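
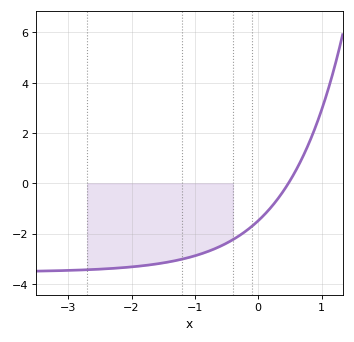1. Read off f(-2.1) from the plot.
-3.35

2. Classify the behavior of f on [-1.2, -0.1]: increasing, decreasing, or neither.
increasing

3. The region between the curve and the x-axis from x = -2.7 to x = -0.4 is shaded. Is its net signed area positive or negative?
negative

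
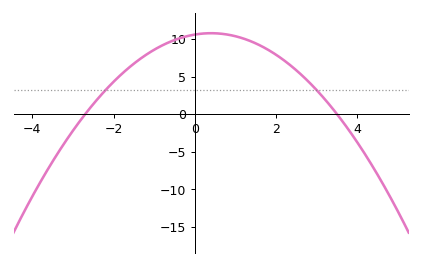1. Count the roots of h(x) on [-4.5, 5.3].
2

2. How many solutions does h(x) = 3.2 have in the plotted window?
2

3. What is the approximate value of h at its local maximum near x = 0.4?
10.8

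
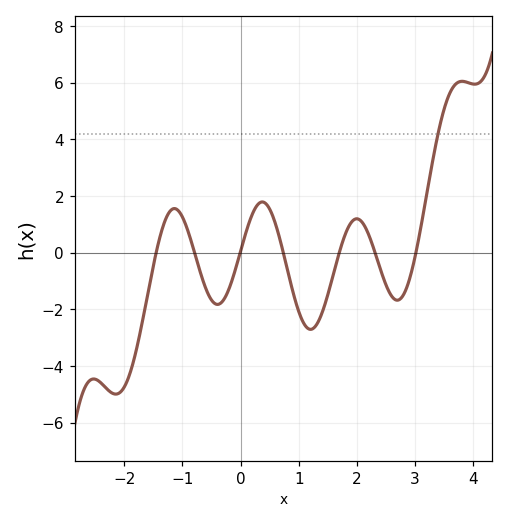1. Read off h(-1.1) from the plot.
1.53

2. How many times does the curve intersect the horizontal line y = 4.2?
1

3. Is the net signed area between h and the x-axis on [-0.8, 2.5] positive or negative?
negative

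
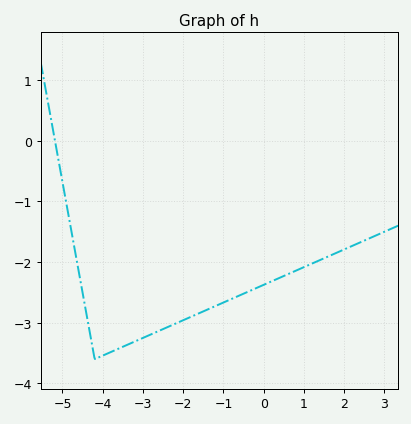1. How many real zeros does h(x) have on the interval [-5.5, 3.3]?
1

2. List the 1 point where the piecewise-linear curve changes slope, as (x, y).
(-4.2, -3.6)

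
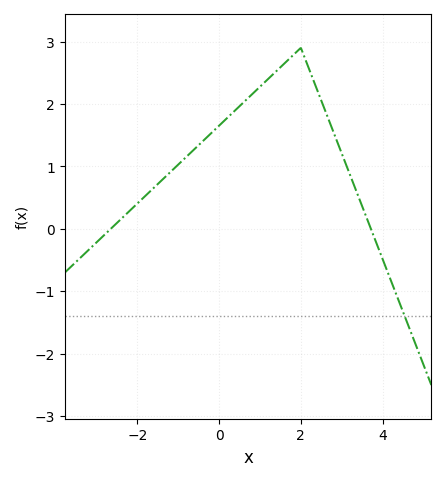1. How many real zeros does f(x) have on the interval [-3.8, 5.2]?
2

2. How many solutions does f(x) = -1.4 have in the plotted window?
1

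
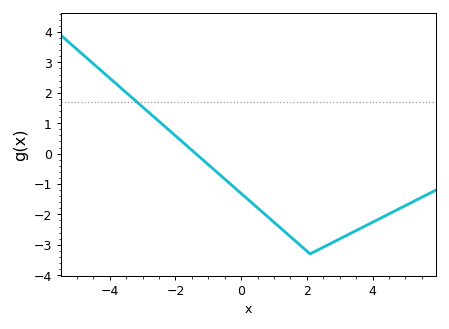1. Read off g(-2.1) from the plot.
0.7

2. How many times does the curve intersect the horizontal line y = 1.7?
1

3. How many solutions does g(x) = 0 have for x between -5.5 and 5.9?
1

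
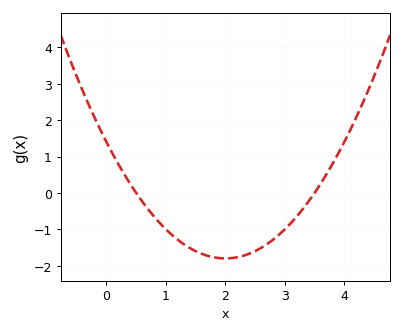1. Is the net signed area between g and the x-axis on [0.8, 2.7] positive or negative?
negative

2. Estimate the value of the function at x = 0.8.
-0.6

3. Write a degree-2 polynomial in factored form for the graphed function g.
y = 0.8(x - 0.5)(x - 3.5)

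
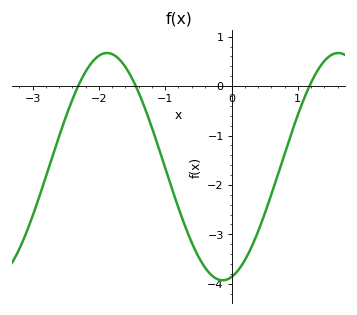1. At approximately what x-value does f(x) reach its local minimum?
-0.135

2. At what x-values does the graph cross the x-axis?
-2.31, -1.44, 1.18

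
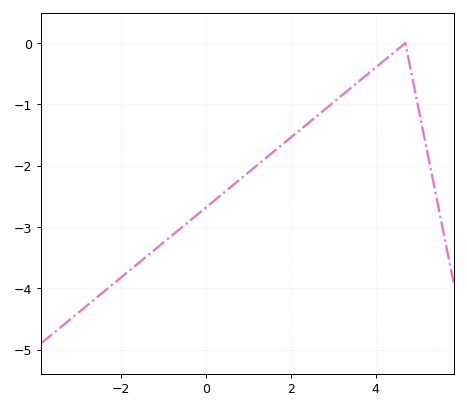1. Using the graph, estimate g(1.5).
-1.8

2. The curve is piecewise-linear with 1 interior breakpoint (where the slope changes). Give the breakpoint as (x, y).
(4.7, 0)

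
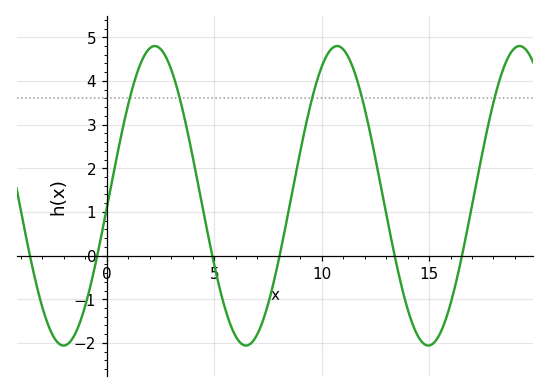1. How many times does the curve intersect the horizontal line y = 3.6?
5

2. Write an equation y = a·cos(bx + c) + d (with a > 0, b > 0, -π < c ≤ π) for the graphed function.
y = 3.43cos(0.74x - 1.6) + 1.37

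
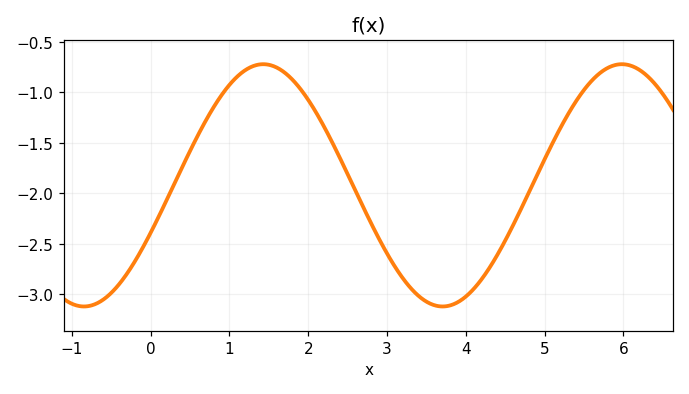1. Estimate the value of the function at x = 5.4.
-1.1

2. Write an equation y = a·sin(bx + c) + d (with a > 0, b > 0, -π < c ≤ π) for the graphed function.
y = 1.2sin(1.4x - 0.4) - 1.92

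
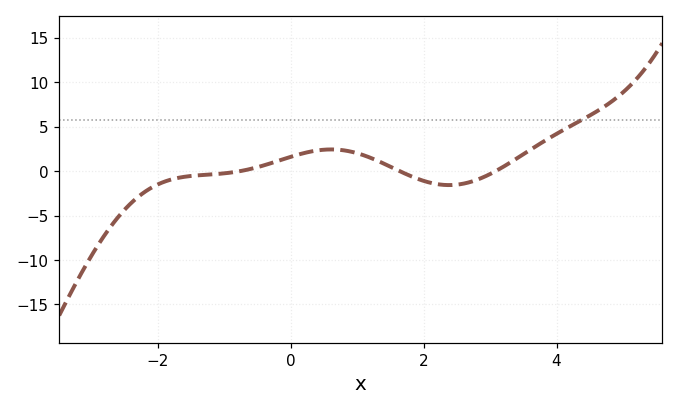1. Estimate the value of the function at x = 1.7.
-0.212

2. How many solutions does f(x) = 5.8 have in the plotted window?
1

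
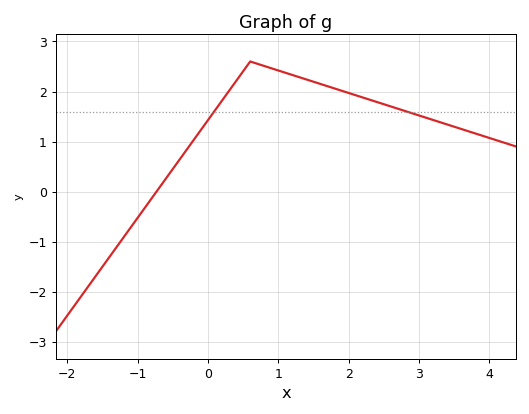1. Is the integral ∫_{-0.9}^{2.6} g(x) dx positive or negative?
positive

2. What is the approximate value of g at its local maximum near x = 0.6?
2.6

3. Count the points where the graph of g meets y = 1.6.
2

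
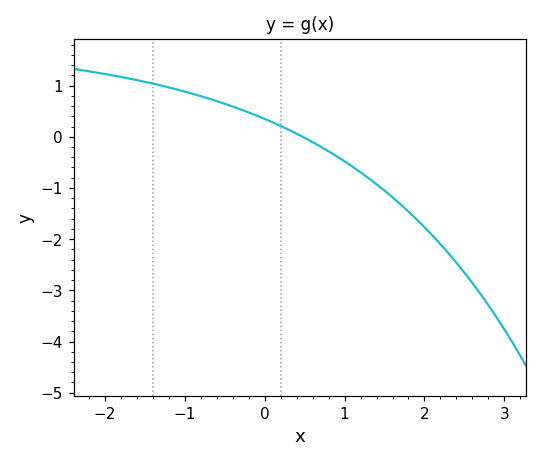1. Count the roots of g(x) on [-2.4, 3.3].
1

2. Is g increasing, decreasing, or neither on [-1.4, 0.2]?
decreasing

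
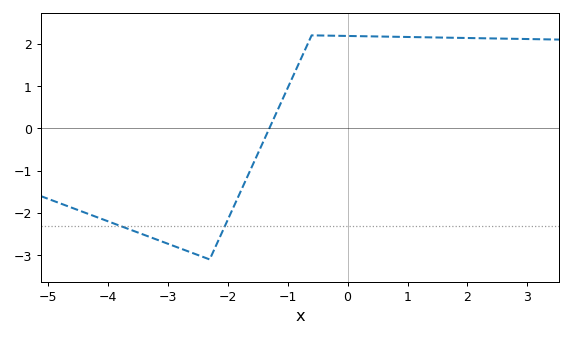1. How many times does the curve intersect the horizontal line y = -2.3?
2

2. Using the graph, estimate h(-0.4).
2.2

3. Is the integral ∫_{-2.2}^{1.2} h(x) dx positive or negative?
positive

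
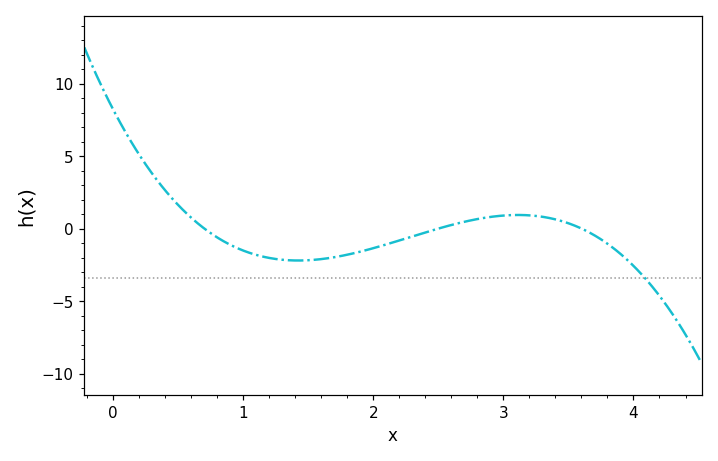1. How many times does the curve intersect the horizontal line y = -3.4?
1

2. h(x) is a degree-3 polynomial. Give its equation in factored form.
y = -1.3(x - 0.7)(x - 2.5)(x - 3.6)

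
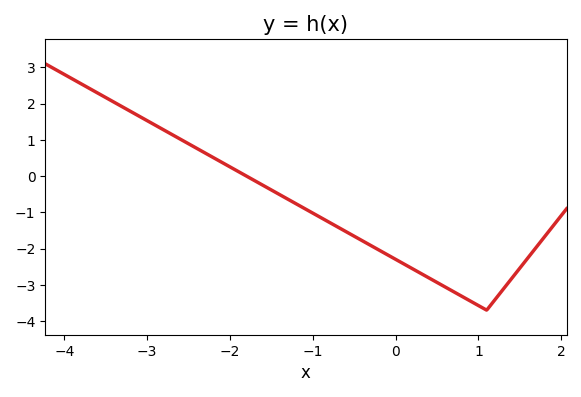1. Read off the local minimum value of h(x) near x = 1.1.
-3.7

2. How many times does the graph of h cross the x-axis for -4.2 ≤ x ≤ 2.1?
1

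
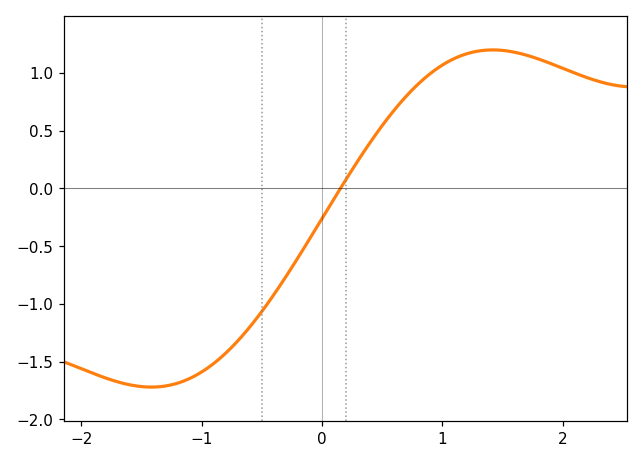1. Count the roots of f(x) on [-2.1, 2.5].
1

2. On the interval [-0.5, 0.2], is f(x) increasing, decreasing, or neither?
increasing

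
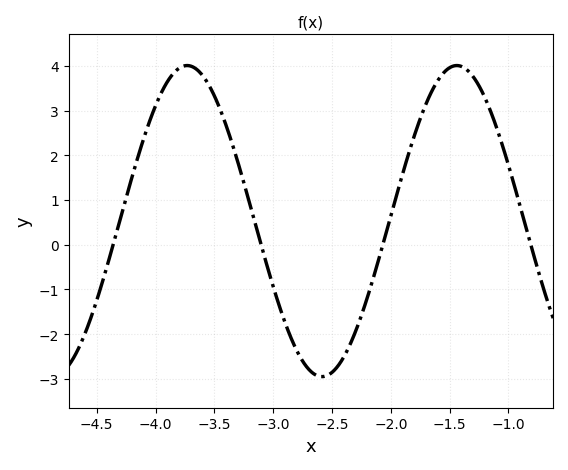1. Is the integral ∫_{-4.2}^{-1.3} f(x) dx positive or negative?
positive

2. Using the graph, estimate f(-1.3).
3.76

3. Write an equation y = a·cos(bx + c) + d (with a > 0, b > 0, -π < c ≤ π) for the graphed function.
y = 3.48cos(2.74x - 2.34) + 0.53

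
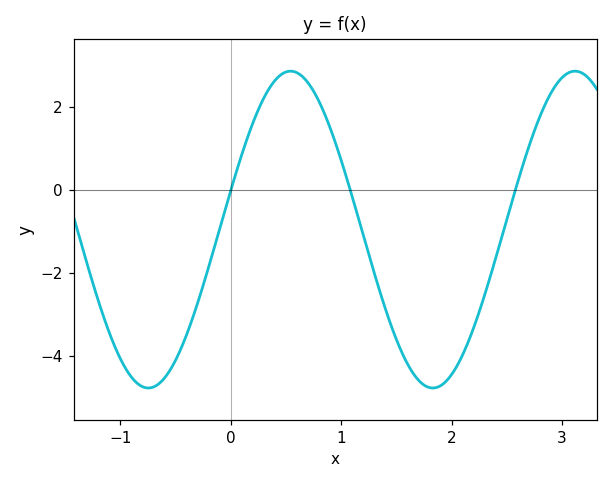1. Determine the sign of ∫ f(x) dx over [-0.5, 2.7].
negative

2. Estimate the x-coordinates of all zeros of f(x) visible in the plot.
0, 1.1, 2.6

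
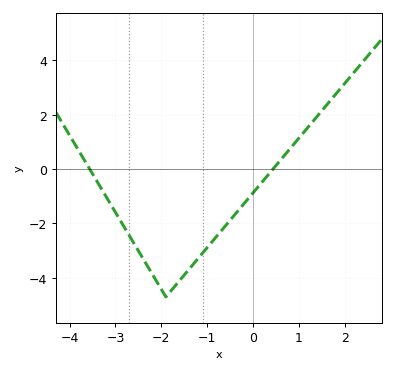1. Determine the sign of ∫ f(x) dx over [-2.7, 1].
negative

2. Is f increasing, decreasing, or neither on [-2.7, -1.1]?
neither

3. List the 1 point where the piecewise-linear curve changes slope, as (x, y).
(-1.9, -4.7)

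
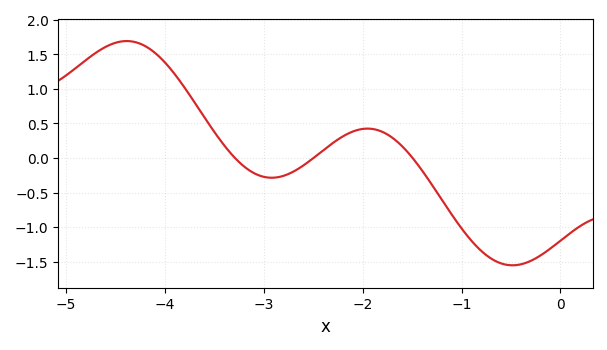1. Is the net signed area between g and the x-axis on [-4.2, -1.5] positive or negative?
positive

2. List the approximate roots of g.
-3.29, -2.5, -1.49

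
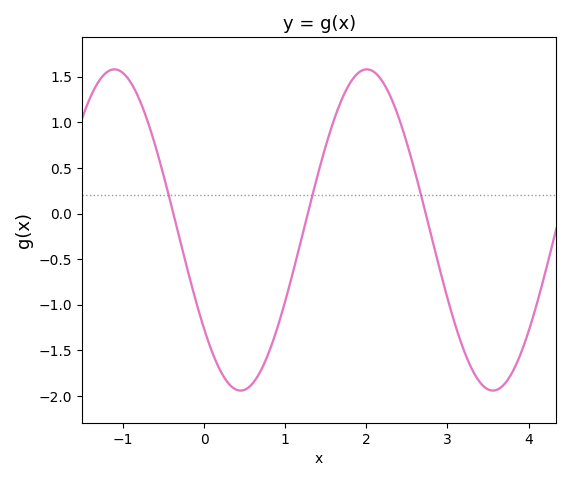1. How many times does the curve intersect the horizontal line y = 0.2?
3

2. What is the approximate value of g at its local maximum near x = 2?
1.6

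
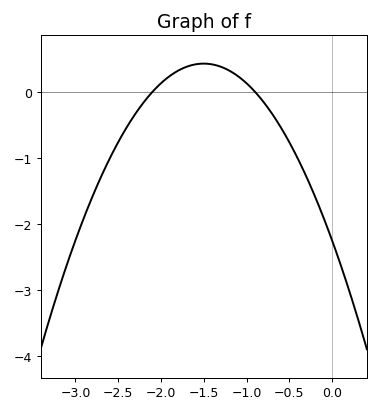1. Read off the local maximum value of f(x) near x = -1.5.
0.428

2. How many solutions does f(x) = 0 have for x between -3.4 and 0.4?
2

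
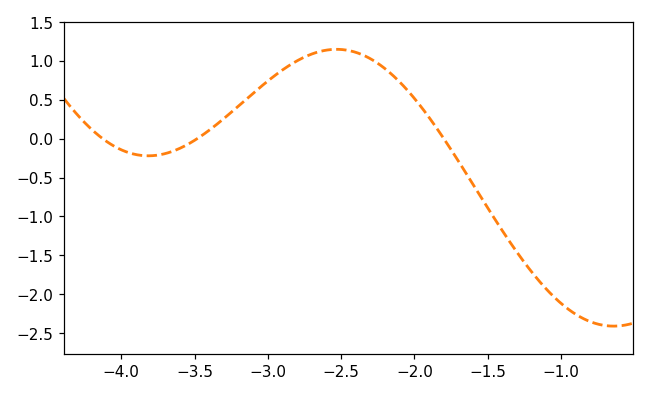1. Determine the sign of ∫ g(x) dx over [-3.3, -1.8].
positive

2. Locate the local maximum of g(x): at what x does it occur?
-2.53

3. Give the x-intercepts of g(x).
-4.13, -3.48, -1.8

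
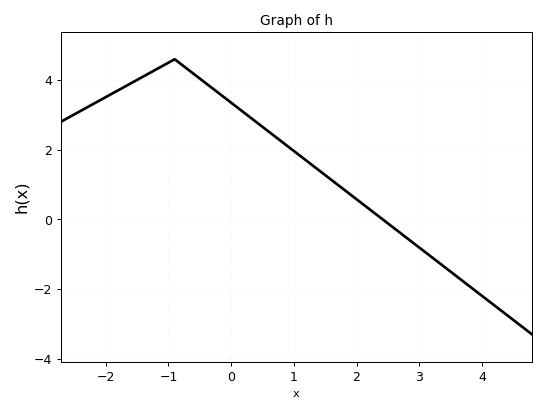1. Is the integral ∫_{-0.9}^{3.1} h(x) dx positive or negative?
positive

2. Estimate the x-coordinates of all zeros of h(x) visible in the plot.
2.42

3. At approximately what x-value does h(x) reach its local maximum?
-0.901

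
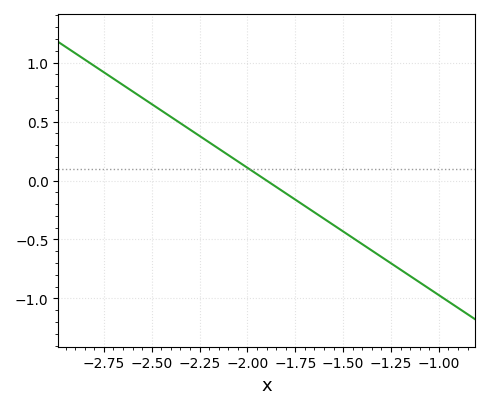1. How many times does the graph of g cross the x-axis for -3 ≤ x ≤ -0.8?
1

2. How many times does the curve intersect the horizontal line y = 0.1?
1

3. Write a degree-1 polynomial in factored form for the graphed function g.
y = -1.08(x + 1.9)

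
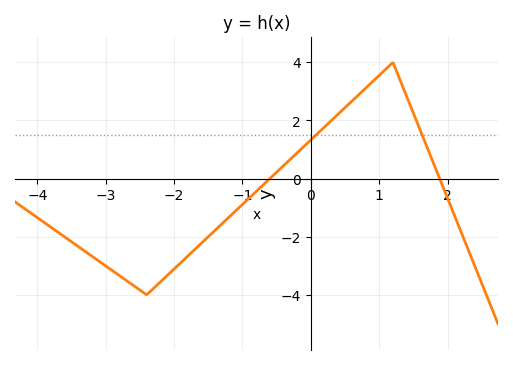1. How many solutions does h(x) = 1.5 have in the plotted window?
2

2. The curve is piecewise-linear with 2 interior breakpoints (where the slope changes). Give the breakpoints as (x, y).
(-2.4, -4); (1.2, 4)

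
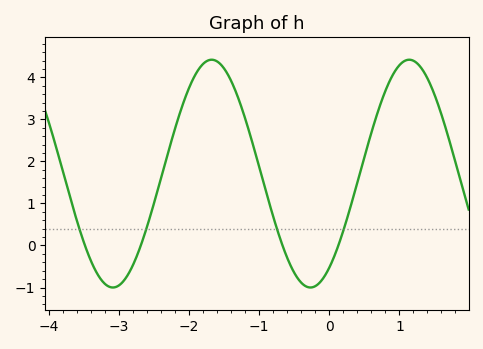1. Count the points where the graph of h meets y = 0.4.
4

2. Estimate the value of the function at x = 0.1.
-0.1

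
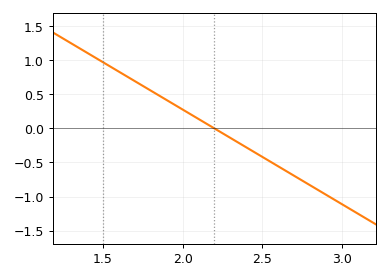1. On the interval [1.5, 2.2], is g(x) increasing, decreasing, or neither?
decreasing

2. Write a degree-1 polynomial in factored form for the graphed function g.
y = -1.39(x - 2.2)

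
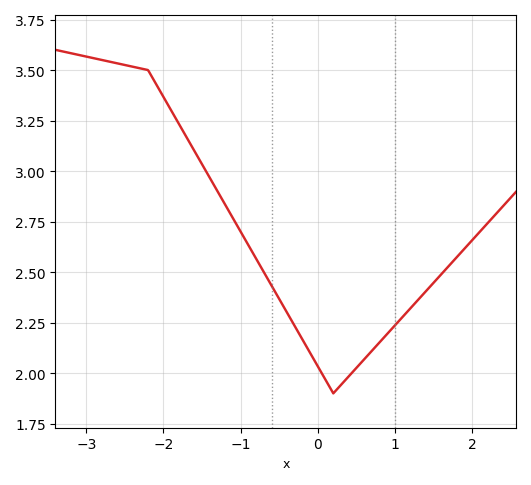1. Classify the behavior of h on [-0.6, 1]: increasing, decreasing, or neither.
neither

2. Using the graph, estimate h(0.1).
1.97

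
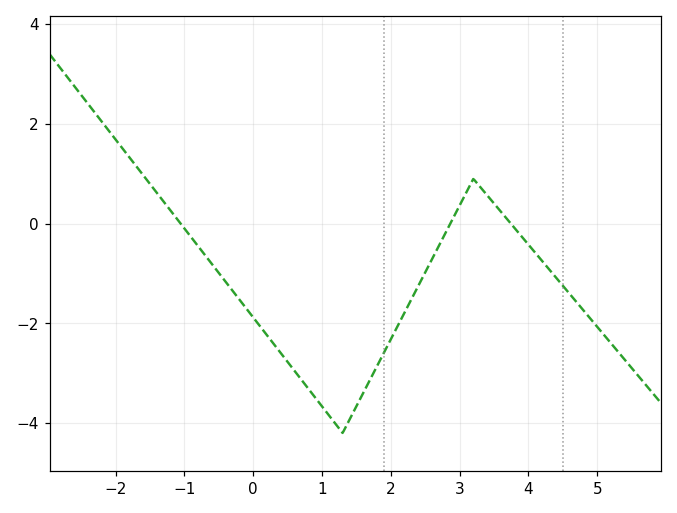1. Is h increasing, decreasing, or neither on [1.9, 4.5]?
neither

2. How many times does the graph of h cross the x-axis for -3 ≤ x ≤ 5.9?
3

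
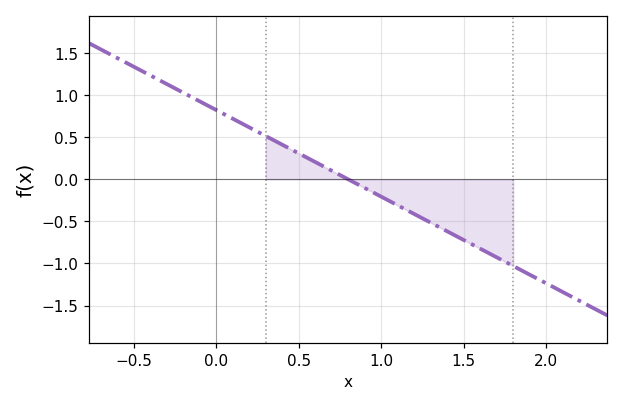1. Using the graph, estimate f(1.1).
-0.3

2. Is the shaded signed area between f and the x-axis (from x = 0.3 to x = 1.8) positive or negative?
negative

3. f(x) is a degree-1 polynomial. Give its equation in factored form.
y = -1.03(x - 0.8)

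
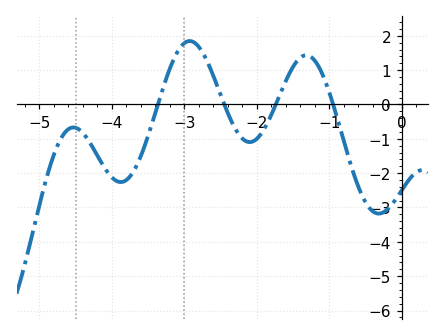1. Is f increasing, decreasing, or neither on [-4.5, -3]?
neither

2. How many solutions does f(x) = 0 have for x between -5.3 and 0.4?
4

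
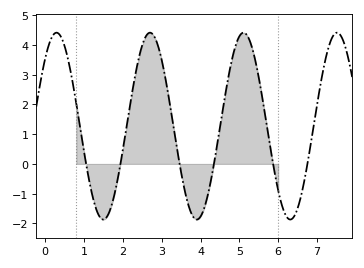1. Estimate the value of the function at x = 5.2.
4.3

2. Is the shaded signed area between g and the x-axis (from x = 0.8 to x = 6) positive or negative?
positive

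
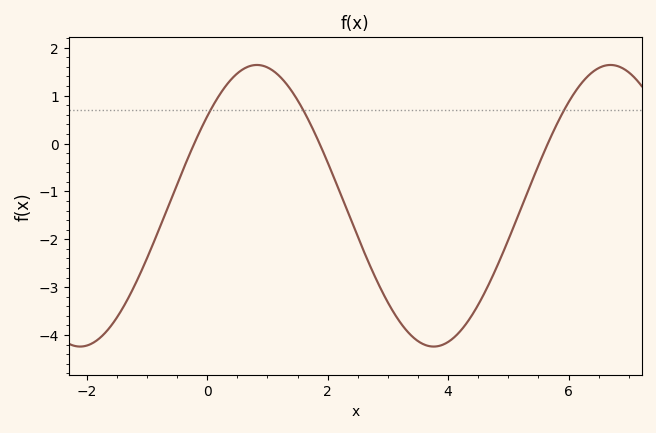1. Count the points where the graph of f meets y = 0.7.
3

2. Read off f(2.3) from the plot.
-1.3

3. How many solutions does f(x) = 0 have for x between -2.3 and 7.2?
3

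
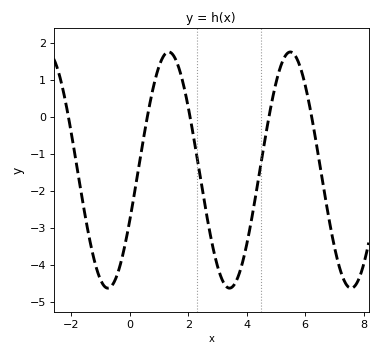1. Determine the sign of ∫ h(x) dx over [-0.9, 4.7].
negative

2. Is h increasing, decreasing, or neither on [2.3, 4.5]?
neither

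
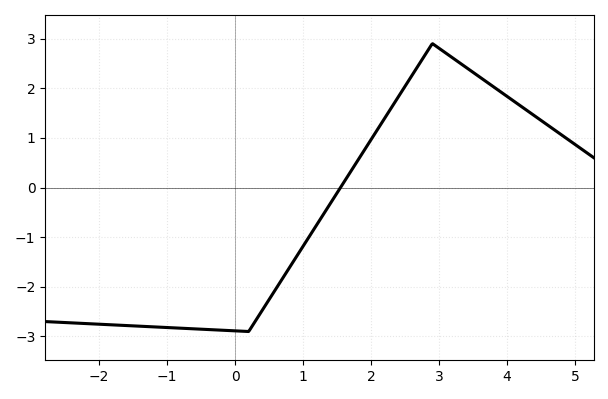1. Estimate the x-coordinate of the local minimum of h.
0.196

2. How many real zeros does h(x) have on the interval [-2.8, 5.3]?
1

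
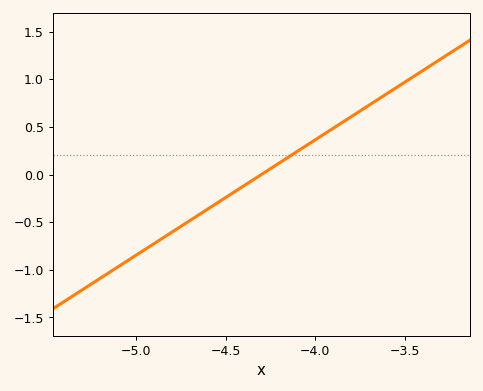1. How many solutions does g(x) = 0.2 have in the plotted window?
1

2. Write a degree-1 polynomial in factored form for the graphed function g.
y = 1.21(x + 4.3)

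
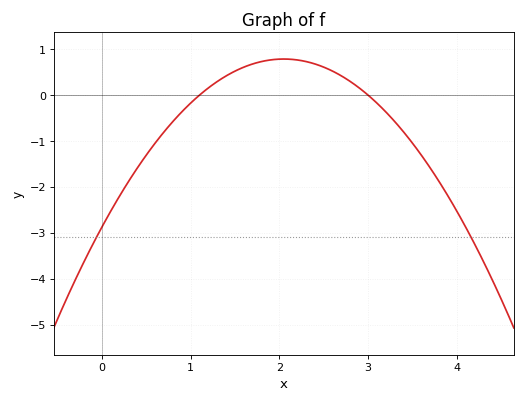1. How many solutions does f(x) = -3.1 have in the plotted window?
2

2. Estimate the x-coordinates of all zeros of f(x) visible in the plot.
1.1, 3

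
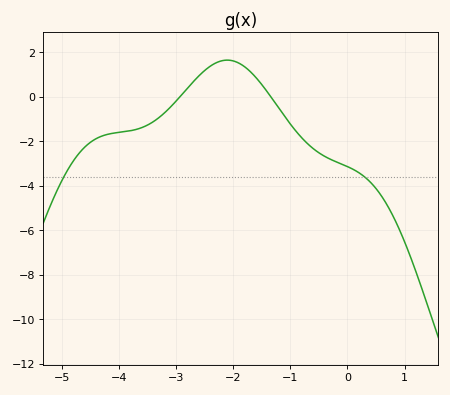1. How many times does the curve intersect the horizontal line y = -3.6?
2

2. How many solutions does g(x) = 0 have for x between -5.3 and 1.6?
2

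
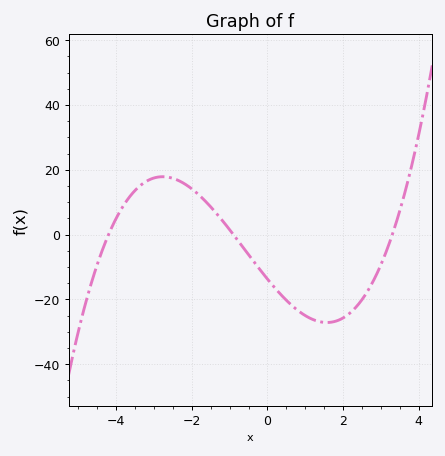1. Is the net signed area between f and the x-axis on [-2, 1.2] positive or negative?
negative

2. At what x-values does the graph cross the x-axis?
-4.2, -0.9, 3.3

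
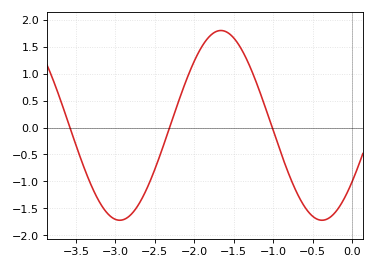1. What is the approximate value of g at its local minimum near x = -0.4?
-1.72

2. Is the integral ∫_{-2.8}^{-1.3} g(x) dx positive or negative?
positive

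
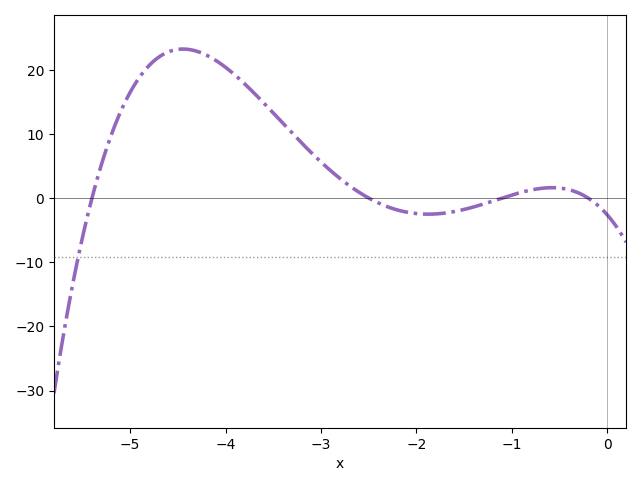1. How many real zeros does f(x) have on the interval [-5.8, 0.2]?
4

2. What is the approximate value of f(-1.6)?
-2.11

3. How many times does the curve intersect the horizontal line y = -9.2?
1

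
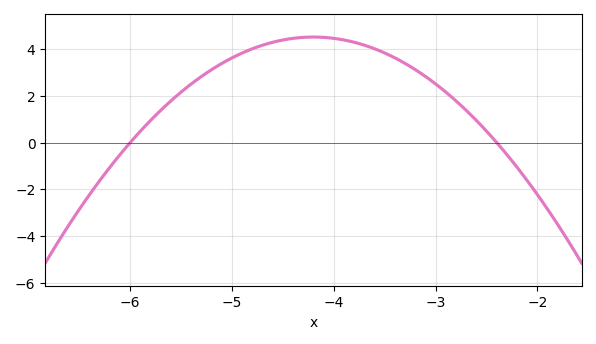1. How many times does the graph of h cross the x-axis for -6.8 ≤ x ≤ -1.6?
2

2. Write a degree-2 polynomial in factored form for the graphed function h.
y = -1.39(x + 6)(x + 2.4)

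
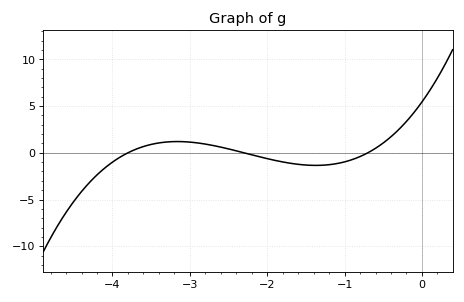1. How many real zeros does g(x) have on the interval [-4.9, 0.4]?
3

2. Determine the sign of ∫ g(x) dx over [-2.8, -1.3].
negative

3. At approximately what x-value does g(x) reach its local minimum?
-1.4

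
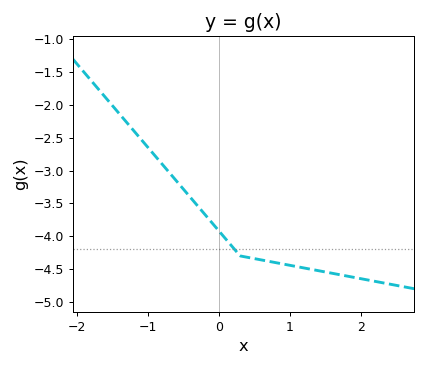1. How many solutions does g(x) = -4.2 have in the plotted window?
1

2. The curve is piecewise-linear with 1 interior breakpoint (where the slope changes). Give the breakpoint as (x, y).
(0.3, -4.3)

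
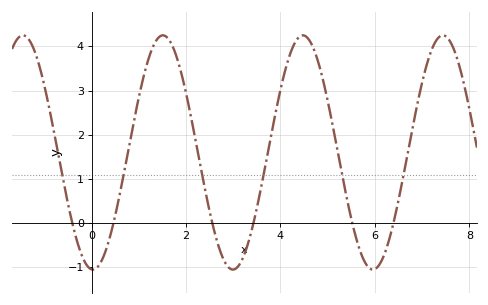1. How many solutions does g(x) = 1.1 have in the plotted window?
6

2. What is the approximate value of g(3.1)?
-1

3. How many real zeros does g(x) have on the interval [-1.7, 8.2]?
6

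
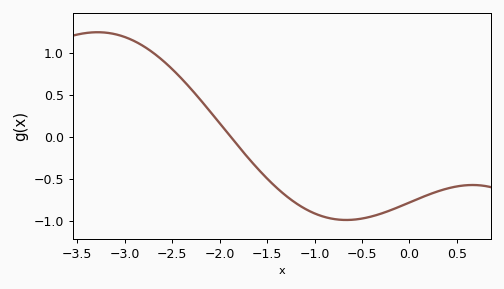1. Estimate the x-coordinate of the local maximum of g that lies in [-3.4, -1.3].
-3.3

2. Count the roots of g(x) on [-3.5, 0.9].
1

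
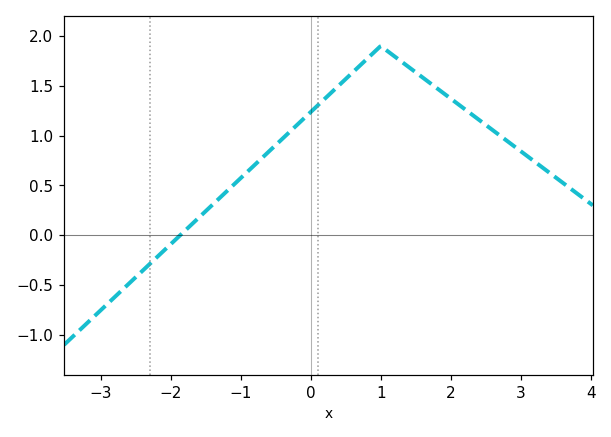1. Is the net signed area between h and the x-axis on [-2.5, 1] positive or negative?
positive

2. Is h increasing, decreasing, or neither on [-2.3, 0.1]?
increasing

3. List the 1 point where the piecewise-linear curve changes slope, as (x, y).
(1, 1.9)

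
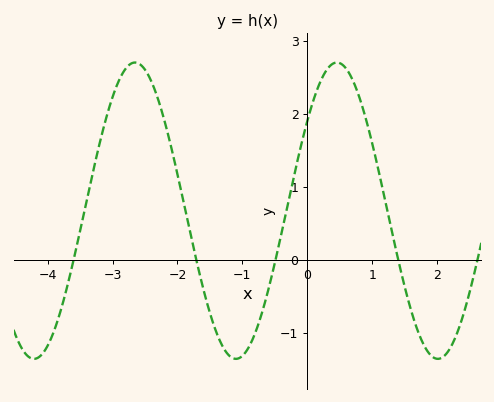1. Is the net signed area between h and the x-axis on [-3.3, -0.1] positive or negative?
positive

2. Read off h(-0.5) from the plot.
0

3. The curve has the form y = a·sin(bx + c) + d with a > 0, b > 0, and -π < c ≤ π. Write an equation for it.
y = 2.03sin(2x + 0.65) + 0.68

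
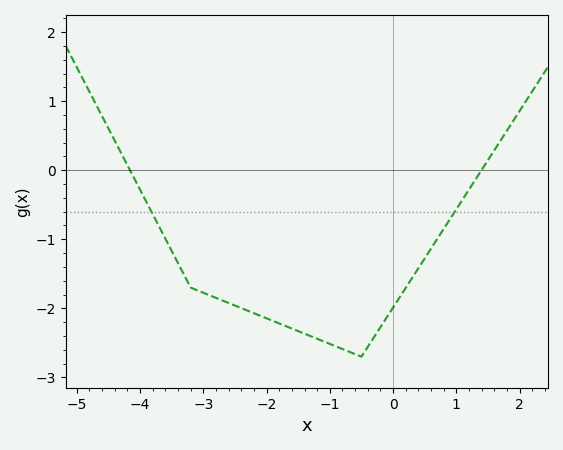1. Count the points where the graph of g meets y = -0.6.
2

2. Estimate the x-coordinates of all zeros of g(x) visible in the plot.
-4.2, 1.4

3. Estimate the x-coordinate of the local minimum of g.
-0.4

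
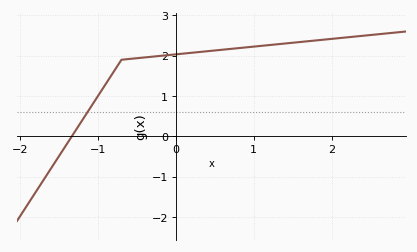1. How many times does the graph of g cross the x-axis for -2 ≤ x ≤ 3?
1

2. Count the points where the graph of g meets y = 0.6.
1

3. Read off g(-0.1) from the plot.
2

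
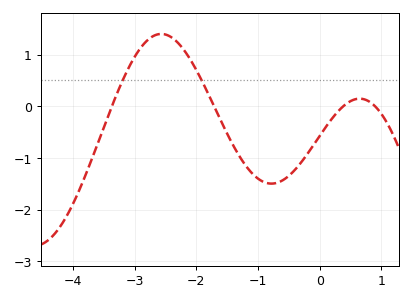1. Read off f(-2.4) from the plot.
1.33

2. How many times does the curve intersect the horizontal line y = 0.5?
2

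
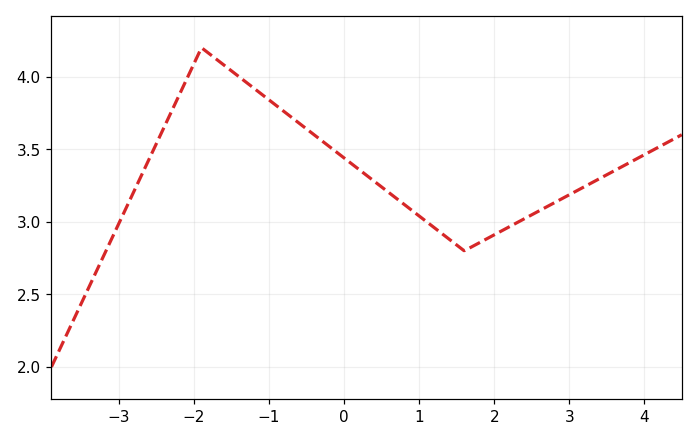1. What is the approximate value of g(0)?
3.44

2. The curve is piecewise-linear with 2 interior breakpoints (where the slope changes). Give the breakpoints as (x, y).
(-1.9, 4.2); (1.6, 2.8)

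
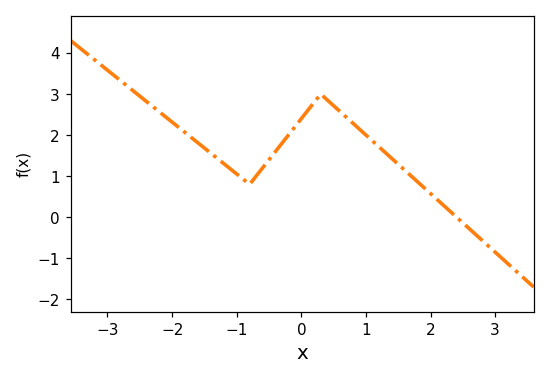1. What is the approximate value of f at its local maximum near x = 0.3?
3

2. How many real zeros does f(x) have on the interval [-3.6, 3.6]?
1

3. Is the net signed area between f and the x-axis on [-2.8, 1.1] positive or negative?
positive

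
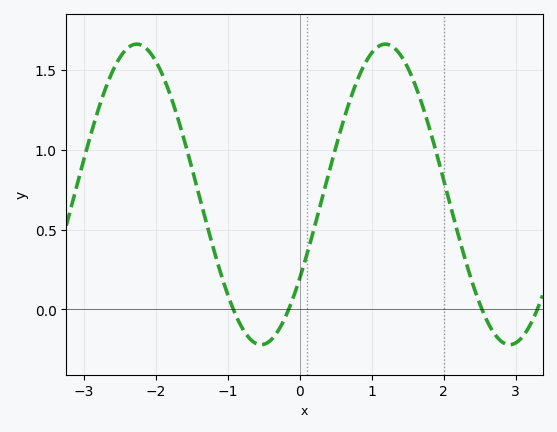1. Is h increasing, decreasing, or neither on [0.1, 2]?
neither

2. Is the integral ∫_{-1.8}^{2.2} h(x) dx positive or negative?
positive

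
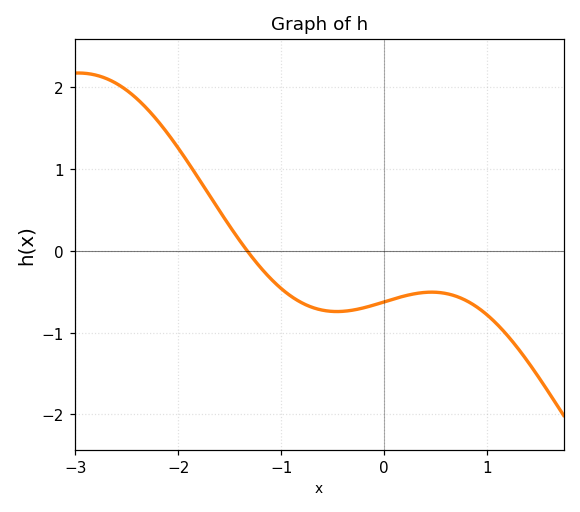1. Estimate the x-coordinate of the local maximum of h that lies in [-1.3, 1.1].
0.46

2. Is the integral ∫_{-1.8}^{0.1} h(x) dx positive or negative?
negative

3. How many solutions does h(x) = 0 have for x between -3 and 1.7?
1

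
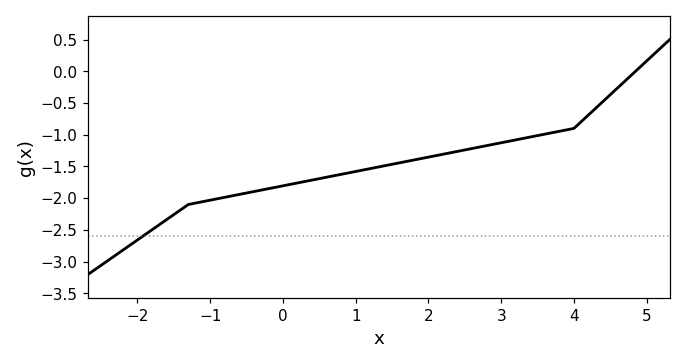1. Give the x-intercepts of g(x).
4.8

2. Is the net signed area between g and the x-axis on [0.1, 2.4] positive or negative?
negative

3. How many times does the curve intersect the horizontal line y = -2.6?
1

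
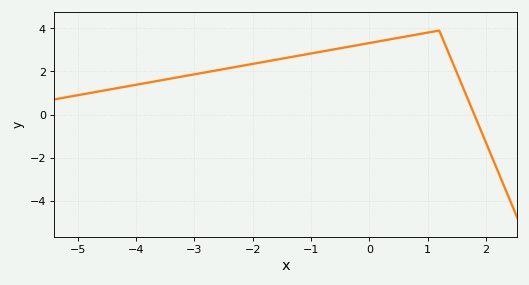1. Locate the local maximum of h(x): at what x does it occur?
1.2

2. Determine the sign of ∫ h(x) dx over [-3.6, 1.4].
positive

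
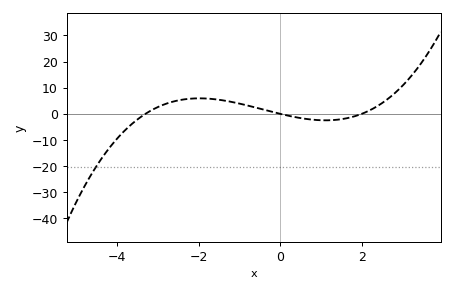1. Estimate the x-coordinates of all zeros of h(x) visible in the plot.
-3.4, 0, 2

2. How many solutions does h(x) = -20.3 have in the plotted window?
1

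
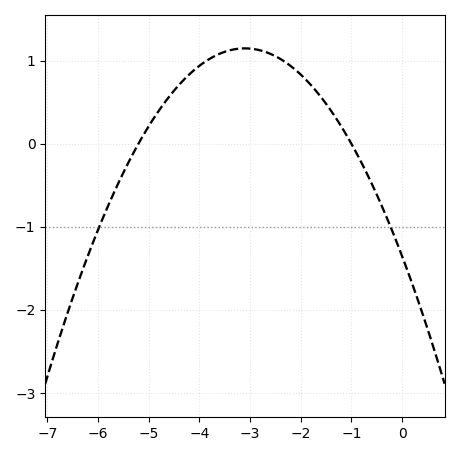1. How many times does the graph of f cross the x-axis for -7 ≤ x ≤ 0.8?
2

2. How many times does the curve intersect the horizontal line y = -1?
2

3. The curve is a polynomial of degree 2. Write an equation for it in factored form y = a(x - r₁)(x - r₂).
y = -0.26(x + 5.2)(x + 1)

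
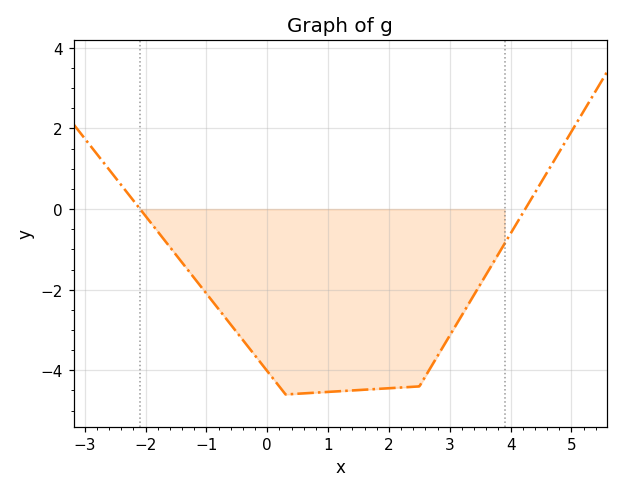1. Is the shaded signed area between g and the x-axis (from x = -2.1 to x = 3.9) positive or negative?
negative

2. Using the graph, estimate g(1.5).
-4.4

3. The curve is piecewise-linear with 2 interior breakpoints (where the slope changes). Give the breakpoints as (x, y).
(0.3, -4.6); (2.5, -4.4)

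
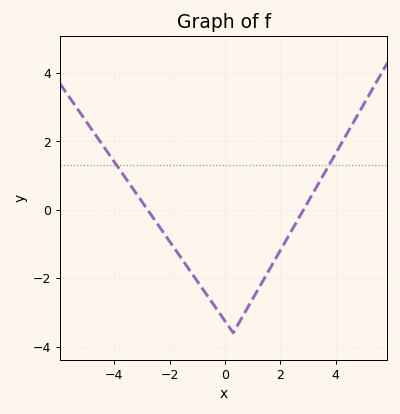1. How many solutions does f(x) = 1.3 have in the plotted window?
2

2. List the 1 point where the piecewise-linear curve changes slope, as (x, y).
(0.3, -3.6)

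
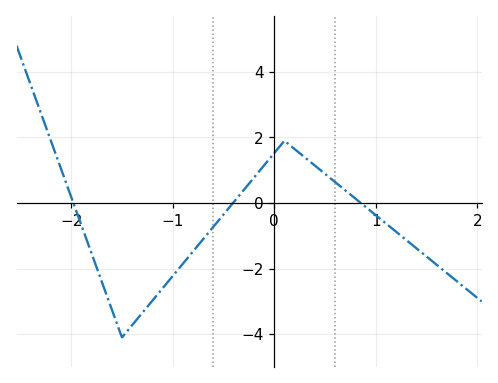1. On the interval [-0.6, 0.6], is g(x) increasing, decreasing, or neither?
neither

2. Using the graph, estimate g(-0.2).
0.775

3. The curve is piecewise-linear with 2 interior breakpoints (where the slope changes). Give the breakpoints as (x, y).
(-1.5, -4.1); (0.1, 1.9)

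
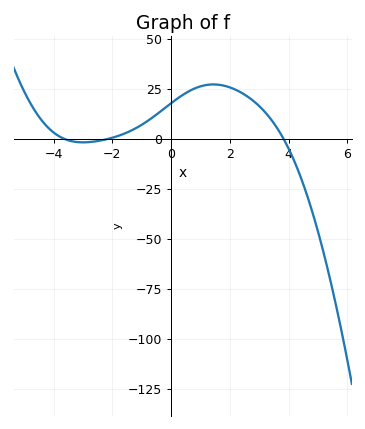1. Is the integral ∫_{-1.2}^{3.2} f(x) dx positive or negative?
positive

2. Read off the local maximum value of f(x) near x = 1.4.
27.2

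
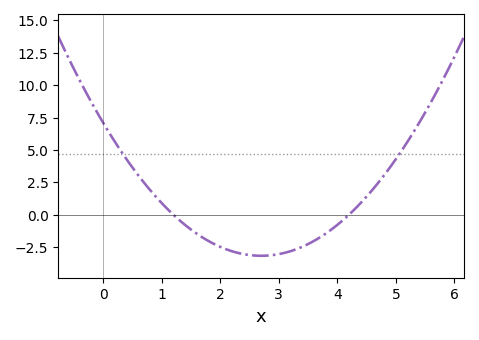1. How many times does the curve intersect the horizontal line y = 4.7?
2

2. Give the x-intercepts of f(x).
1.2, 4.2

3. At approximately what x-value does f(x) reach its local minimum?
2.7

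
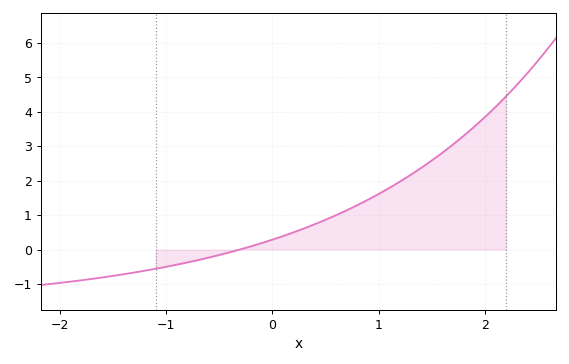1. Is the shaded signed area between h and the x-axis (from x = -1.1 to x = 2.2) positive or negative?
positive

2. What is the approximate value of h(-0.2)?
0.1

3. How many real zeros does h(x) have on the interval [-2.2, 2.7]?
1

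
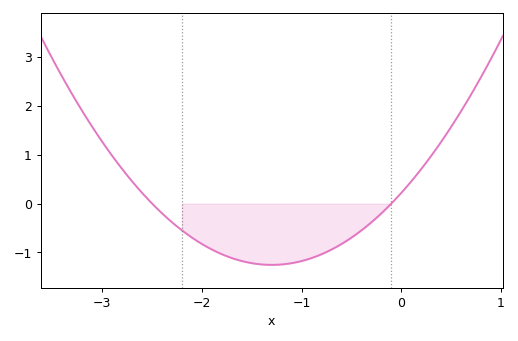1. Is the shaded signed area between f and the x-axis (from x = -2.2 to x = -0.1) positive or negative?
negative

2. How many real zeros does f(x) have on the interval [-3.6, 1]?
2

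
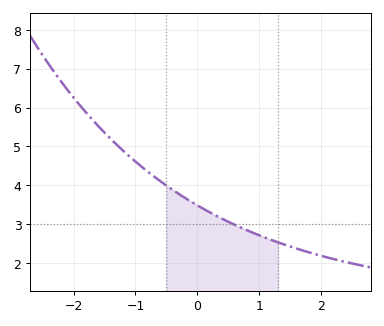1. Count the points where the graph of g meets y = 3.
1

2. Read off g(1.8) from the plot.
2.27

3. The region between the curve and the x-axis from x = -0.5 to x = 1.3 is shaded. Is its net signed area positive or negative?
positive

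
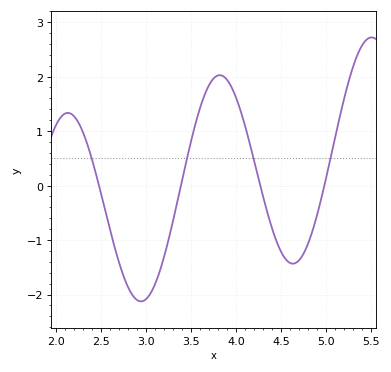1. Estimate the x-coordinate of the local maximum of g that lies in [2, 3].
2.15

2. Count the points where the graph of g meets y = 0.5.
4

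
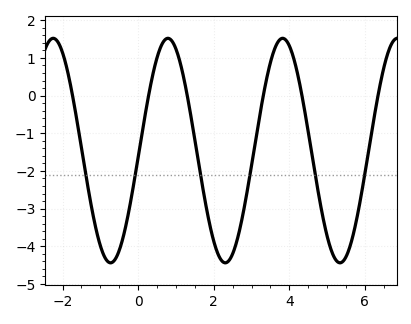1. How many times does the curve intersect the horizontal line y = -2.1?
6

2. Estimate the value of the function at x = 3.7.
1.42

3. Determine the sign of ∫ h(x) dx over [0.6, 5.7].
negative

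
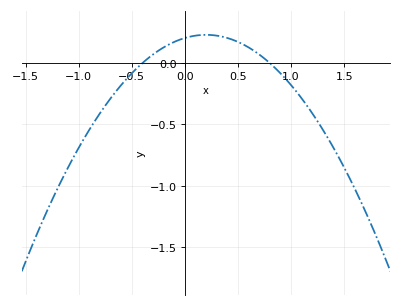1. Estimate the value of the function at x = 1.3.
-0.544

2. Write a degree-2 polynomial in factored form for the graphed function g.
y = -0.64(x + 0.4)(x - 0.8)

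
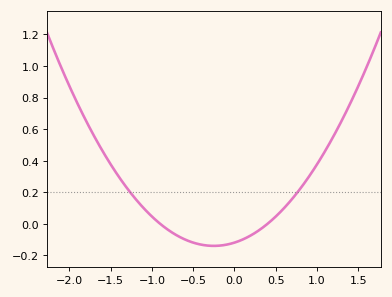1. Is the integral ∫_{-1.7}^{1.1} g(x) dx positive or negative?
positive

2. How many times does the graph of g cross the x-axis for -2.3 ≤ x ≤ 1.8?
2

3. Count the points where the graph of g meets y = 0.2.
2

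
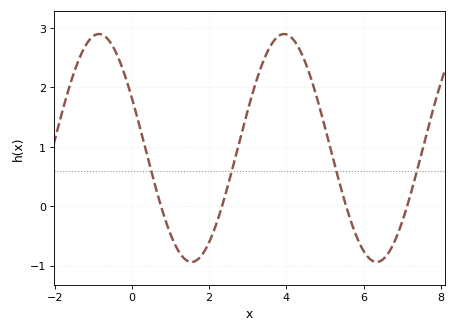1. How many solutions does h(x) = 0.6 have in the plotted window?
4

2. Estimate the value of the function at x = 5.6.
-0.106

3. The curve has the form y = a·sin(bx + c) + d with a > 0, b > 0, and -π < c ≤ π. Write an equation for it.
y = 1.92sin(1.31x + 2.69) + 0.98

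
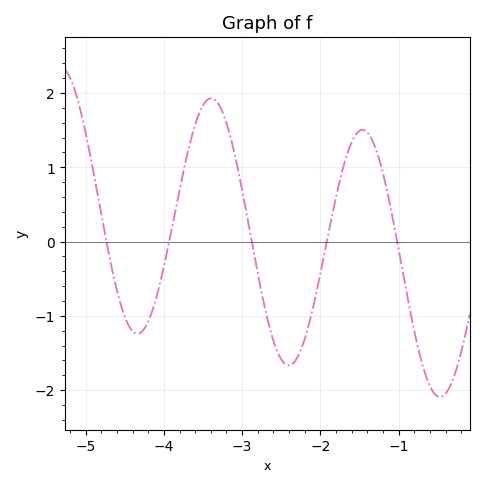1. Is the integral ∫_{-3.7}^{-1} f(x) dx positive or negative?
positive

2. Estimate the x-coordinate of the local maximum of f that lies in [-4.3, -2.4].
-3.4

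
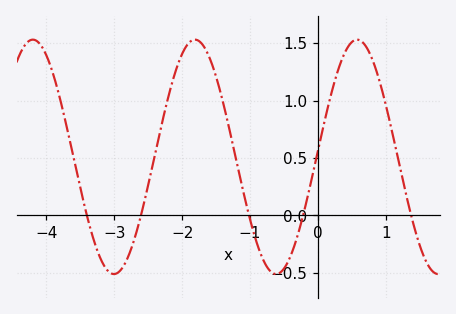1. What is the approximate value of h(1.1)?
0.7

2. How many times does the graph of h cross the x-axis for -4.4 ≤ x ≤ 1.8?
5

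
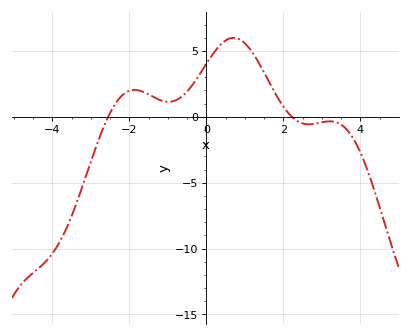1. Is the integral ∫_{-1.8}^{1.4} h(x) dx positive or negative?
positive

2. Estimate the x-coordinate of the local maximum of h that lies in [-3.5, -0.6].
-1.8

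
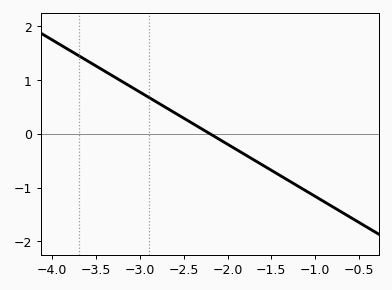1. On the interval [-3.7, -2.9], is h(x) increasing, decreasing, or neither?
decreasing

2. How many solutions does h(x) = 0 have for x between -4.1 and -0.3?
1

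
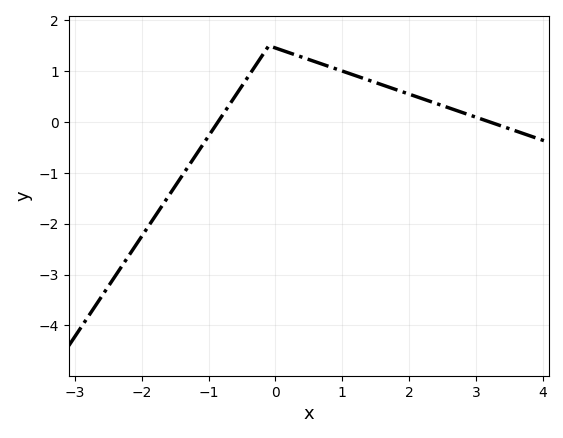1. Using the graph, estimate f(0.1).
1.41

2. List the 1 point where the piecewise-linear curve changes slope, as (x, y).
(-0.1, 1.5)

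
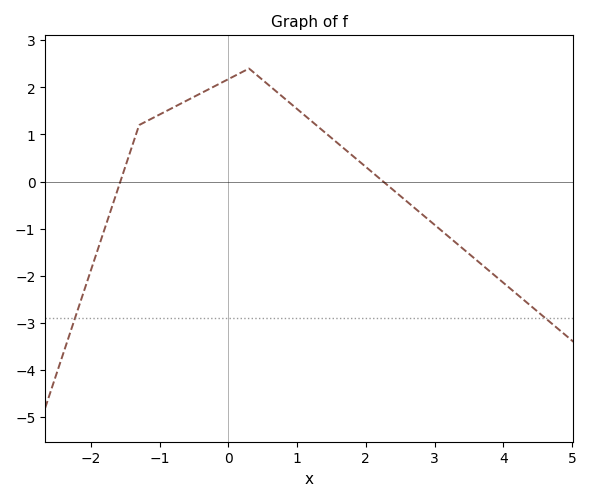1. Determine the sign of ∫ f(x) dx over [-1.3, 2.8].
positive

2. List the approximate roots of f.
-1.6, 2.2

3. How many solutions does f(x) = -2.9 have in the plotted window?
2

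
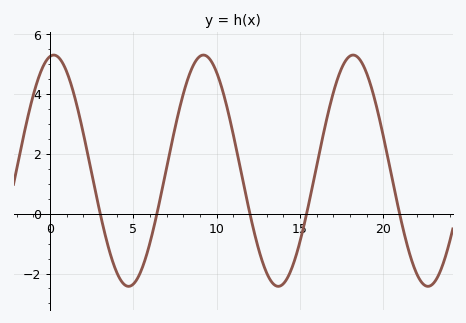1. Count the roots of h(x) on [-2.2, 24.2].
5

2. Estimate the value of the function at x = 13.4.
-2.4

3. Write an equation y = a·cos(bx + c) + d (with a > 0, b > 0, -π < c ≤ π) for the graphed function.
y = 3.87cos(0.7x - 0.16) + 1.44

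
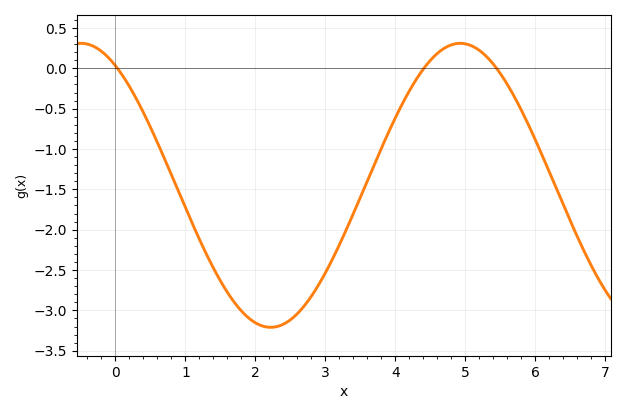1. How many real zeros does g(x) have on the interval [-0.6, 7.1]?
3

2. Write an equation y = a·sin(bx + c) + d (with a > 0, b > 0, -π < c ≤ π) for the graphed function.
y = 1.76sin(1.16x + 2.14) - 1.45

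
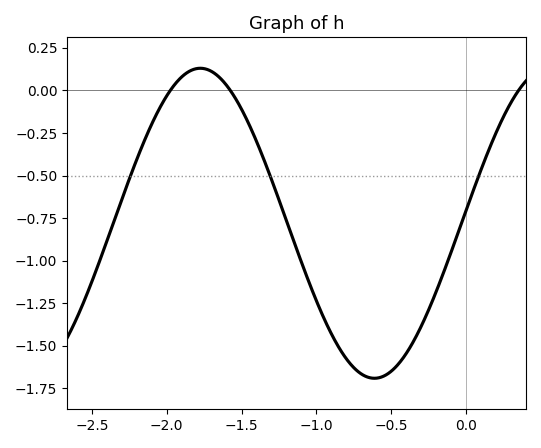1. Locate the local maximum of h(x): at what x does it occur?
-1.8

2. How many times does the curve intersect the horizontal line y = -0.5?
3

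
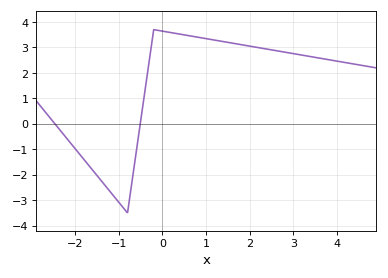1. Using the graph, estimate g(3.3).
2.67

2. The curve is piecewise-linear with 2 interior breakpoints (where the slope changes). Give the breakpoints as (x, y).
(-0.8, -3.5); (-0.2, 3.7)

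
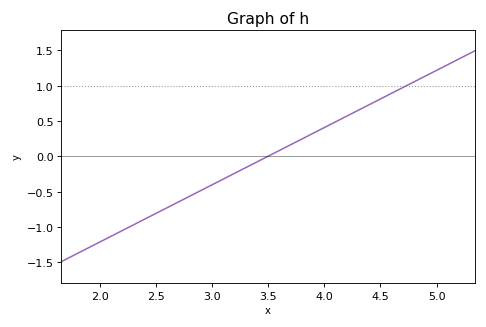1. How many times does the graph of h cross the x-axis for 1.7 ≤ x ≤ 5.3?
1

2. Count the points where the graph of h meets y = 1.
1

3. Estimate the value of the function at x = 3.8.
0.243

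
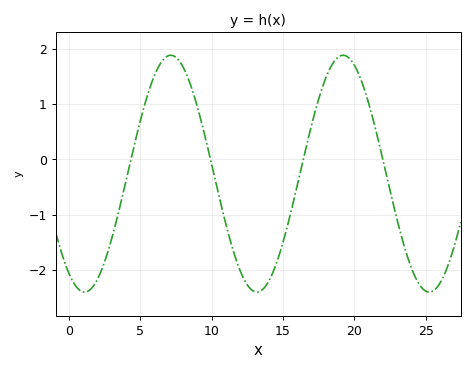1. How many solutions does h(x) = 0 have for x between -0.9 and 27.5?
4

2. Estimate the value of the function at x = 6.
1.5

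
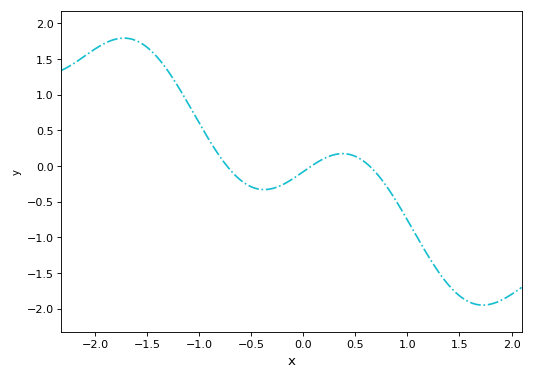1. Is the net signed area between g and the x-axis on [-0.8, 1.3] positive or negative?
negative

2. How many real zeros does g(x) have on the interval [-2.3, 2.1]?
3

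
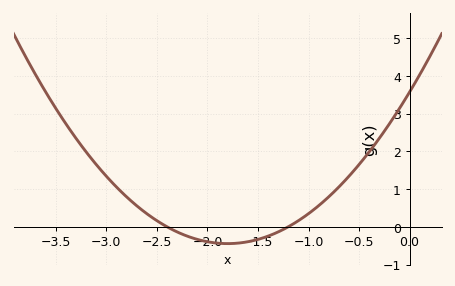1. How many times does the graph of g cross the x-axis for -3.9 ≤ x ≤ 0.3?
2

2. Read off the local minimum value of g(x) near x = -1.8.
-0.4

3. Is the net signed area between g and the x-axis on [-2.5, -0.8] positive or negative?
negative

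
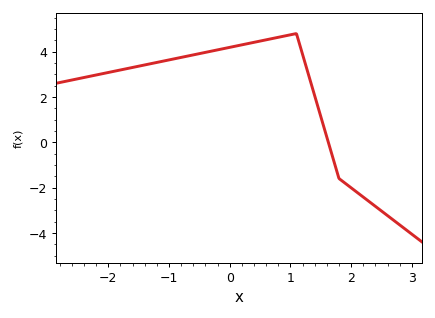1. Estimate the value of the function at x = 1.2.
3.8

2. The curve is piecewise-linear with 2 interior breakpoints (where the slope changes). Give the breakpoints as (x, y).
(1.1, 4.8); (1.8, -1.6)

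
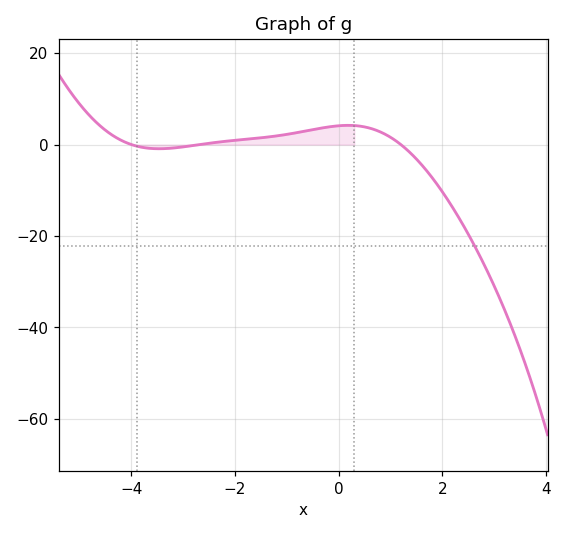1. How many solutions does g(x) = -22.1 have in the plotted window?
1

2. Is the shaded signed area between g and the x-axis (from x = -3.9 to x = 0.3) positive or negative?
positive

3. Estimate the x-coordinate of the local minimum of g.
-3.4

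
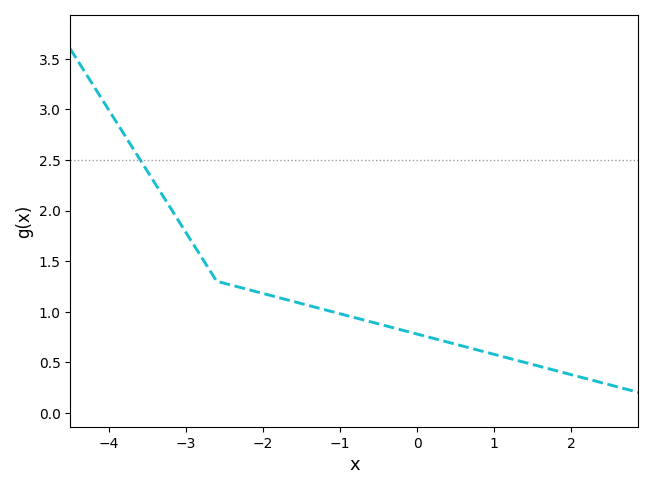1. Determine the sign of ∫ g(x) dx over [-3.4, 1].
positive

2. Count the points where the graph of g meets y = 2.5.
1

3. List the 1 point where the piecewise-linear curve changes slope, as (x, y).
(-2.6, 1.3)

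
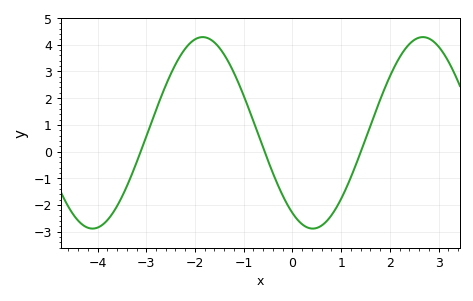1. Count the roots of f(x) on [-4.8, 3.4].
3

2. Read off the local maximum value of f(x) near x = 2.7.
4.3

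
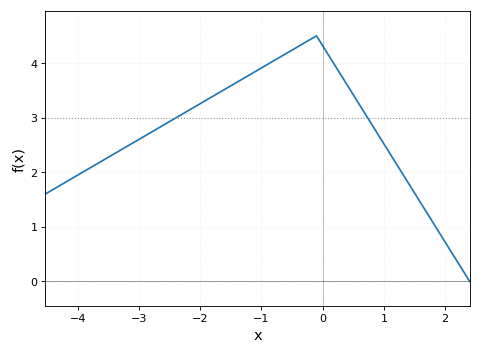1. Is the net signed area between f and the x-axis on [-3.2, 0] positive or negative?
positive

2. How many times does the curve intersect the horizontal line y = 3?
2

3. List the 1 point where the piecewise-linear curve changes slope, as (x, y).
(-0.1, 4.5)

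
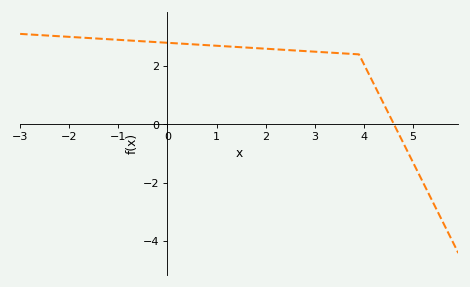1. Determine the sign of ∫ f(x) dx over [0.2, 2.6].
positive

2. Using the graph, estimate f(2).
2.59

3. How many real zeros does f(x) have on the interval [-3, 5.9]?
1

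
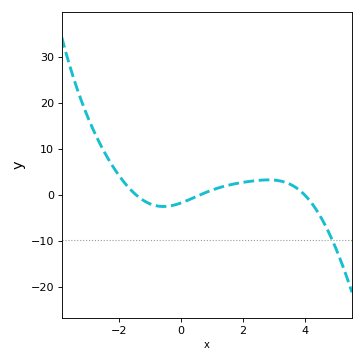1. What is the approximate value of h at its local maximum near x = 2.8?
3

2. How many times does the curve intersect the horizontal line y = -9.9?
1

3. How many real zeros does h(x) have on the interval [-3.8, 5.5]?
3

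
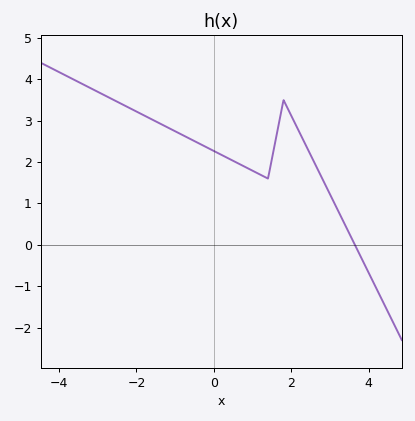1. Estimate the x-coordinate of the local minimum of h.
1.4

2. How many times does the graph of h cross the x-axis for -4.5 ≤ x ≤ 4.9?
1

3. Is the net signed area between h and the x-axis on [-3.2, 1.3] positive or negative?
positive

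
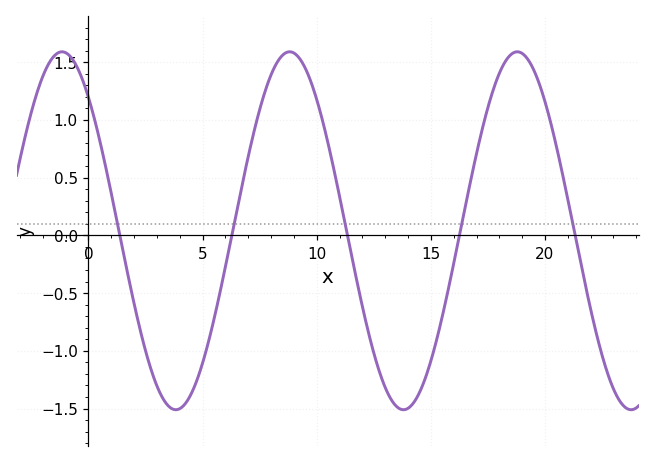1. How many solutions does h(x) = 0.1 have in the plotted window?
5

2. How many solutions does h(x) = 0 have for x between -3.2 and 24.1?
5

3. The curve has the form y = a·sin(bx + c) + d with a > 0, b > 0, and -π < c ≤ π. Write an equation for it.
y = 1.55sin(0.63x + 2.3) + 0.04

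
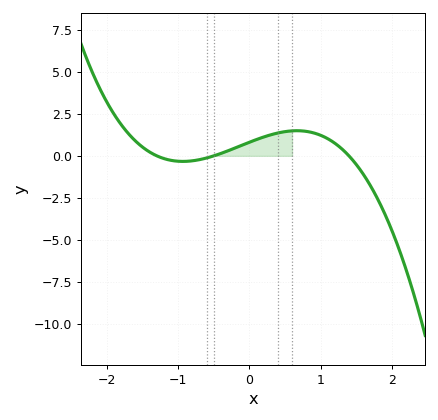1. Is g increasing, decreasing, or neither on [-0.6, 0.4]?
increasing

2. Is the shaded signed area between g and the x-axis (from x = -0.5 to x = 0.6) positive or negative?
positive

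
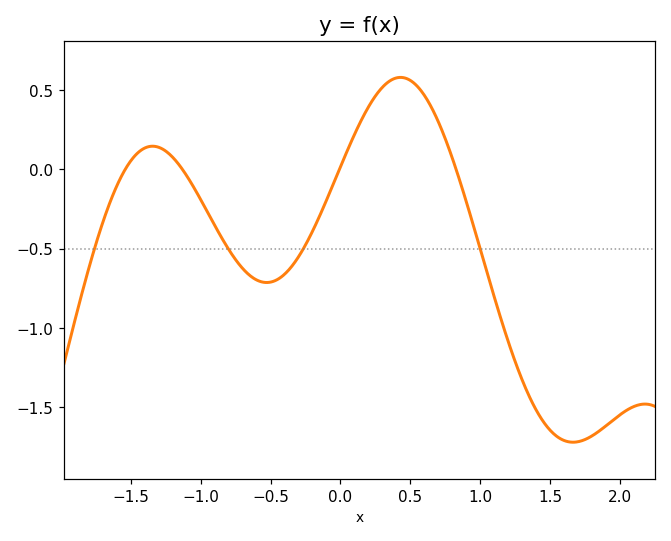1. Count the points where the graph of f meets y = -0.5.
4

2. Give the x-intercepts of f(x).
-1.5, -1.1, 0, 0.8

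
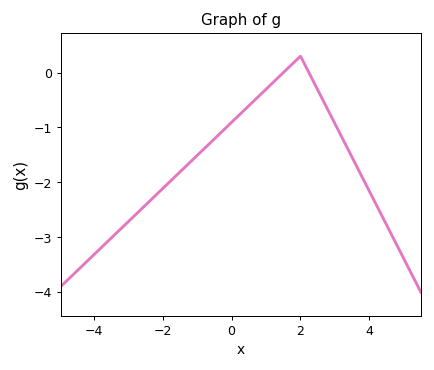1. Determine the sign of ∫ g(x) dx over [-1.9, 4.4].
negative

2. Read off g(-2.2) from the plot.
-2.24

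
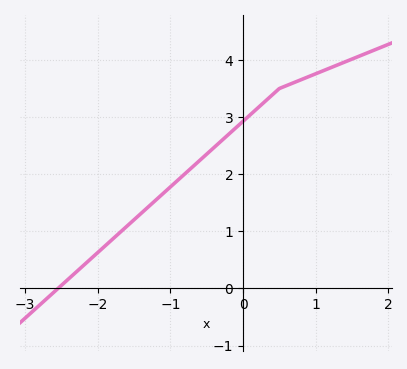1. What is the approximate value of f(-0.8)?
2.01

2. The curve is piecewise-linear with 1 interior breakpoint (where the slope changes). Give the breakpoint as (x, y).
(0.5, 3.5)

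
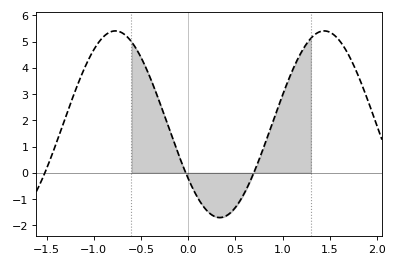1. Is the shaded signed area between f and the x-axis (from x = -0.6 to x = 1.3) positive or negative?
positive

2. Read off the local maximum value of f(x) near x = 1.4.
5.41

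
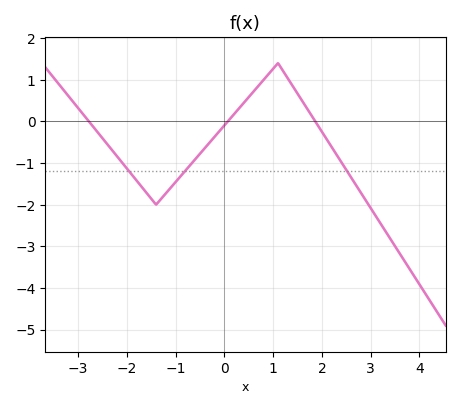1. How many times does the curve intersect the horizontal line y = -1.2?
3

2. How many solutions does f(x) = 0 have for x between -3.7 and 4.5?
3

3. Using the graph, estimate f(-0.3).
-0.5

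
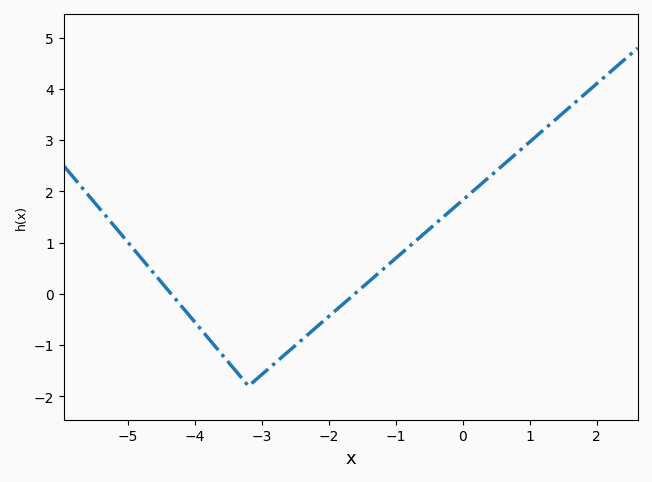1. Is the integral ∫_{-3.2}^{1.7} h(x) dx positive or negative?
positive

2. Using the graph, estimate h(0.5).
2.4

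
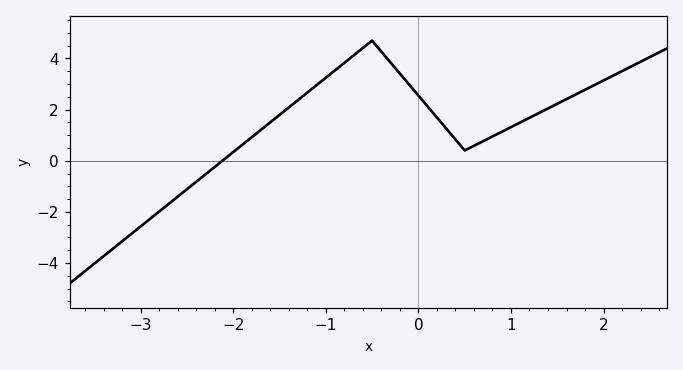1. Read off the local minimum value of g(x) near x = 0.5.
0.4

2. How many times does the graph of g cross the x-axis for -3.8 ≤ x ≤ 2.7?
1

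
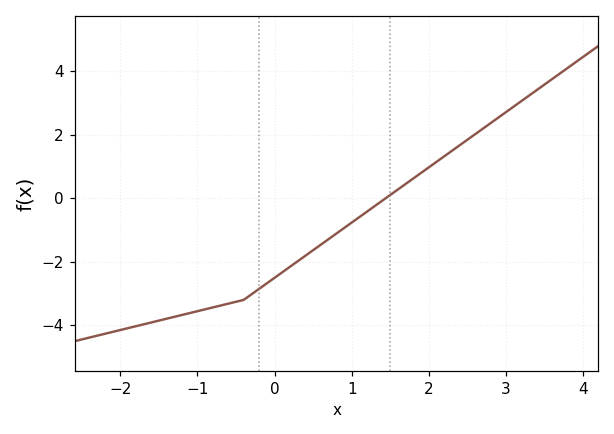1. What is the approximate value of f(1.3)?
-0.2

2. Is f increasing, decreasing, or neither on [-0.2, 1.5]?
increasing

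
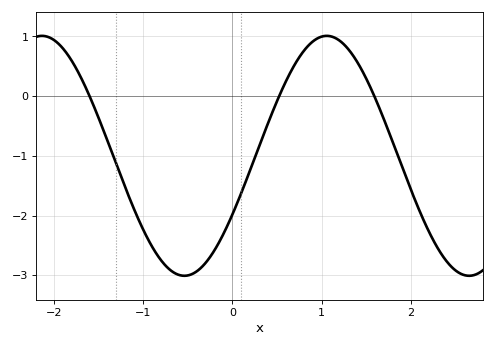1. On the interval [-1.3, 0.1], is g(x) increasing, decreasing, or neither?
neither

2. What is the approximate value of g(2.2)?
-2.27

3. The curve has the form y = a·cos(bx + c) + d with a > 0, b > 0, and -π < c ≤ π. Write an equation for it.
y = 2.01cos(1.97x - 2.08) - 1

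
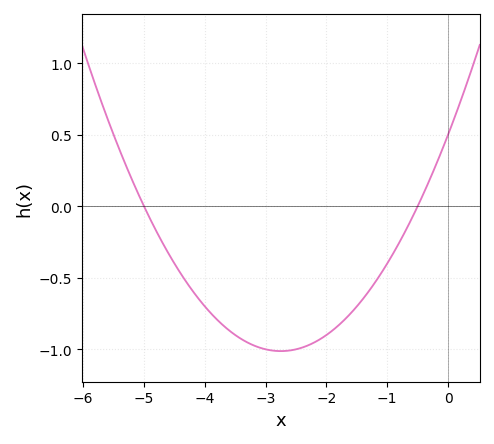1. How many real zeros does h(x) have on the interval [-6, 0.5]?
2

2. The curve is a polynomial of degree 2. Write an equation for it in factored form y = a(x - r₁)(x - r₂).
y = 0.2(x + 5)(x + 0.5)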